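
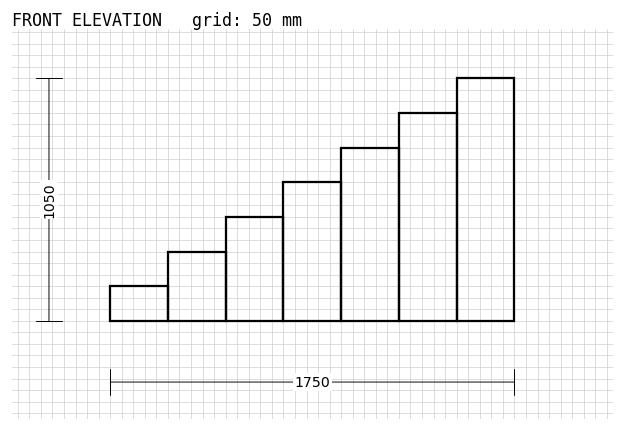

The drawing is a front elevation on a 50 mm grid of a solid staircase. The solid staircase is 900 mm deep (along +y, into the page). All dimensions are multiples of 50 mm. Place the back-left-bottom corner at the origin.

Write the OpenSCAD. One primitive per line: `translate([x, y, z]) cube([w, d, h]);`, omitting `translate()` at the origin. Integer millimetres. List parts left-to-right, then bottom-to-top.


cube([250, 900, 150]);
translate([250, 0, 0]) cube([250, 900, 300]);
translate([500, 0, 0]) cube([250, 900, 450]);
translate([750, 0, 0]) cube([250, 900, 600]);
translate([1000, 0, 0]) cube([250, 900, 750]);
translate([1250, 0, 0]) cube([250, 900, 900]);
translate([1500, 0, 0]) cube([250, 900, 1050]);


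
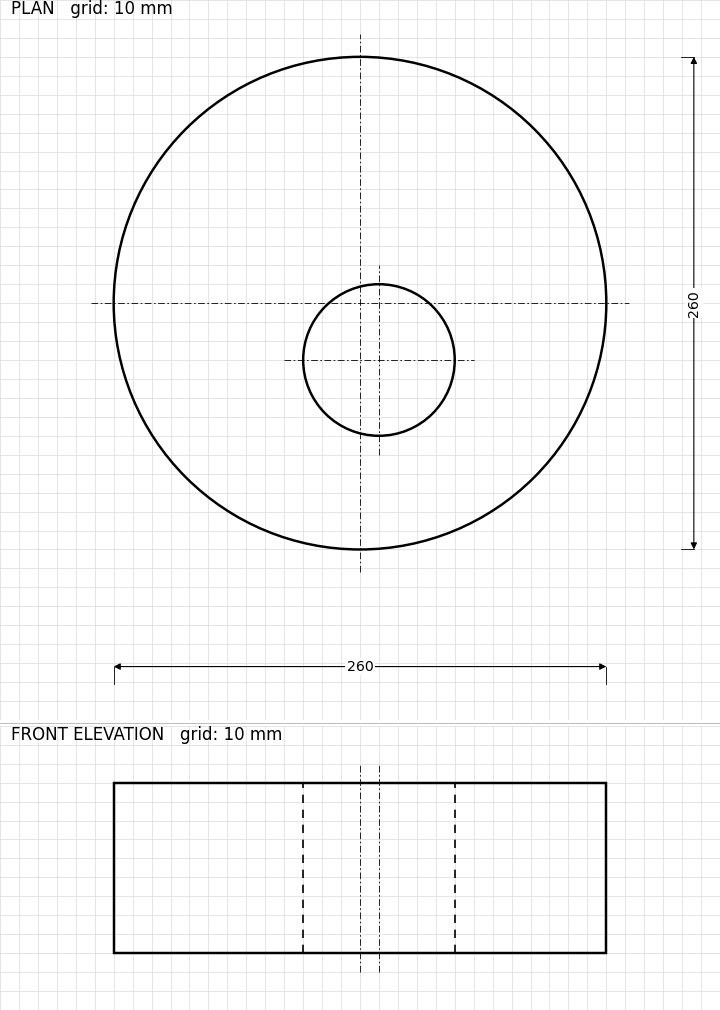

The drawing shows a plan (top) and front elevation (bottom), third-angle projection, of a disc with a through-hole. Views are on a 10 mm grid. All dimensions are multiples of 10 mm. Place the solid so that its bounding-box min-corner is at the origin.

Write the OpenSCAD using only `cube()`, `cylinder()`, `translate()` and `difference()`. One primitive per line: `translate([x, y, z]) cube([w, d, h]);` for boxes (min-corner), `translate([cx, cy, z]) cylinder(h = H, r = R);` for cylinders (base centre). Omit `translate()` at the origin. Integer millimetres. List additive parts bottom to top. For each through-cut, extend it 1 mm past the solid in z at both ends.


difference() {
  translate([130, 130, 0]) cylinder(h = 90, r = 130);
  translate([140, 100, -1]) cylinder(h = 92, r = 40);
}


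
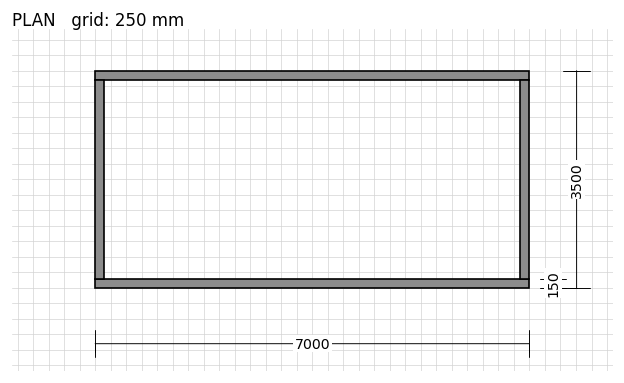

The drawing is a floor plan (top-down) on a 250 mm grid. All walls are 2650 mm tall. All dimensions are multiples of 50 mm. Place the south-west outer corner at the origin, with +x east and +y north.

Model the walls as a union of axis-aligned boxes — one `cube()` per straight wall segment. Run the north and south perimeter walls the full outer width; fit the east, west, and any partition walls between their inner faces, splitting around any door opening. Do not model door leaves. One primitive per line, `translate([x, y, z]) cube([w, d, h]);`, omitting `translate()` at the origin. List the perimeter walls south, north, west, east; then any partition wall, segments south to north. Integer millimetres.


cube([7000, 150, 2650]);
translate([0, 3350, 0]) cube([7000, 150, 2650]);
translate([0, 150, 0]) cube([150, 3200, 2650]);
translate([6850, 150, 0]) cube([150, 3200, 2650]);


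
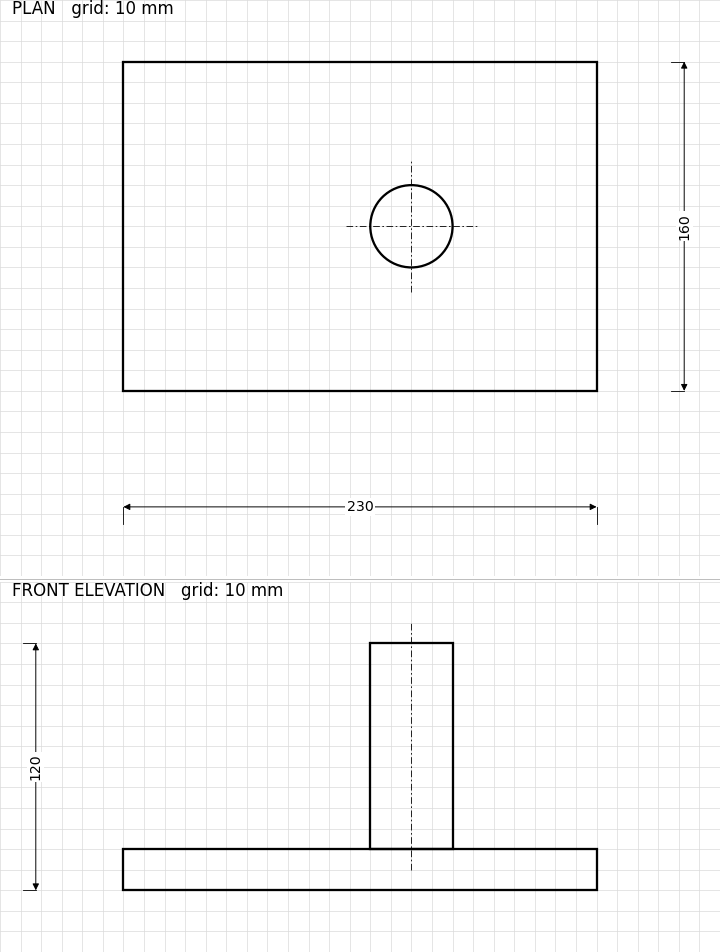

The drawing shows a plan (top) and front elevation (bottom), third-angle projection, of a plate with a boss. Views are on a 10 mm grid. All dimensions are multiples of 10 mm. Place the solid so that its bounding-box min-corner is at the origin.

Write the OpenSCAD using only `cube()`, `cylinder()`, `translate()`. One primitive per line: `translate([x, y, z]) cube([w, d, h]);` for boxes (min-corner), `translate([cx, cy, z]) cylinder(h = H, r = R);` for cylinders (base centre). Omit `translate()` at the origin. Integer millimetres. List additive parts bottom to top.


cube([230, 160, 20]);
translate([140, 80, 20]) cylinder(h = 100, r = 20);


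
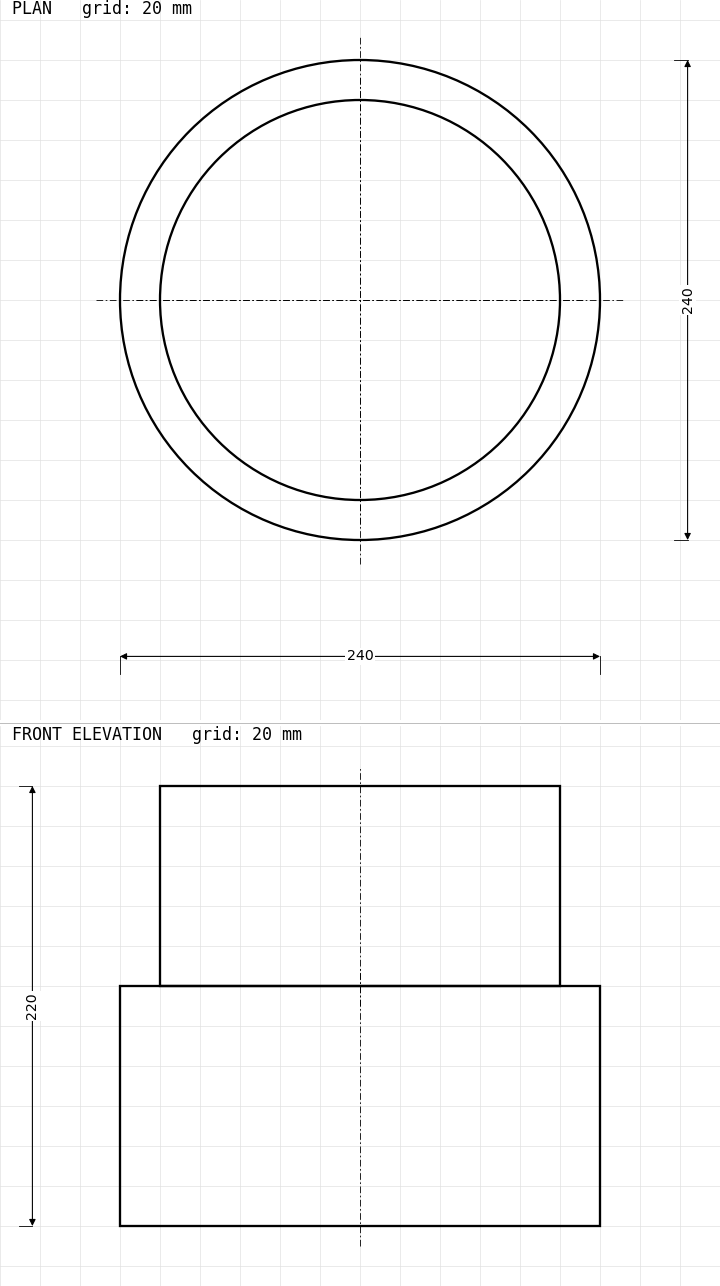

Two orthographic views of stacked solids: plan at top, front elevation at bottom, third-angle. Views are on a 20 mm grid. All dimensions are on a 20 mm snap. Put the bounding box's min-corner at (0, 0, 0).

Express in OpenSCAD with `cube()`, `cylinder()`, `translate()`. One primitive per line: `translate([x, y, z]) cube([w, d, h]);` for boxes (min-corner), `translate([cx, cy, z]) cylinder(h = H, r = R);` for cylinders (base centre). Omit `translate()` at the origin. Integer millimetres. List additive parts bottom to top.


translate([120, 120, 0]) cylinder(h = 120, r = 120);
translate([120, 120, 120]) cylinder(h = 100, r = 100);


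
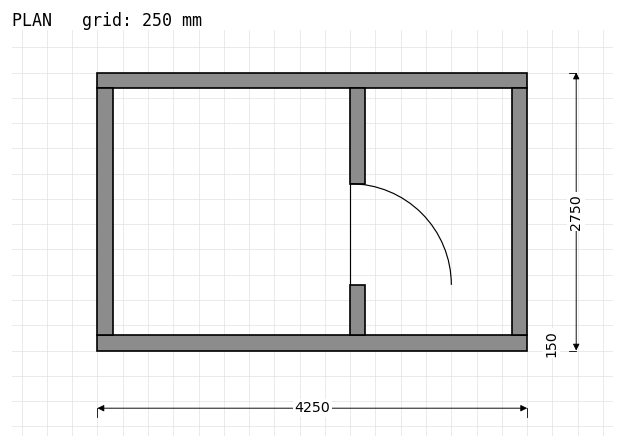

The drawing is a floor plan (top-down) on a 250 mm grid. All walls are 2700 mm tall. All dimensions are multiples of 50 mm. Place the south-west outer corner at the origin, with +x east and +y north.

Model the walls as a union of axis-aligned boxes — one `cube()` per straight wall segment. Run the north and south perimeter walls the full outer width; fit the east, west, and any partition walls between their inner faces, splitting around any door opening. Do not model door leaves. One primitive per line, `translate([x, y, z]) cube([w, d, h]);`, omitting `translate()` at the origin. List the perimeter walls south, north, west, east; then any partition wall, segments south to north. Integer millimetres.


cube([4250, 150, 2700]);
translate([0, 2600, 0]) cube([4250, 150, 2700]);
translate([0, 150, 0]) cube([150, 2450, 2700]);
translate([4100, 150, 0]) cube([150, 2450, 2700]);
translate([2500, 150, 0]) cube([150, 500, 2700]);
translate([2500, 1650, 0]) cube([150, 950, 2700]);


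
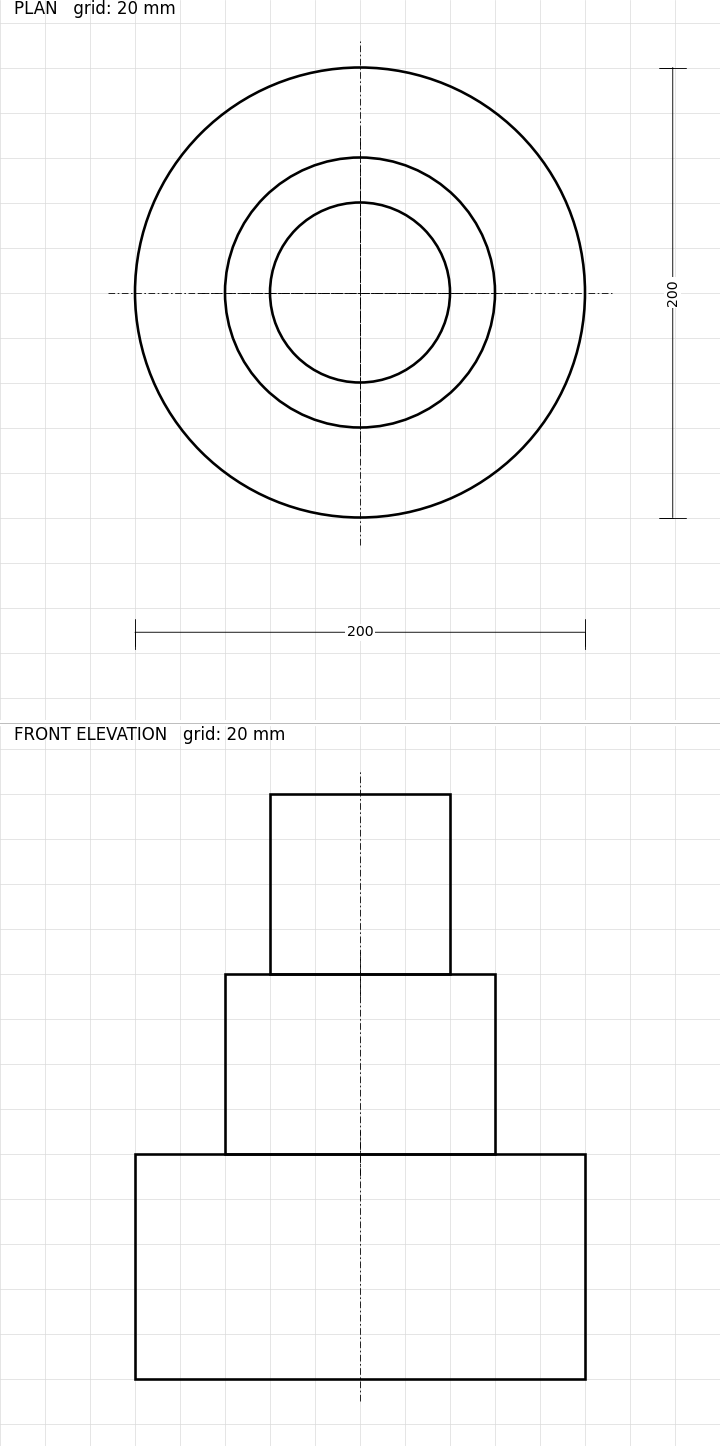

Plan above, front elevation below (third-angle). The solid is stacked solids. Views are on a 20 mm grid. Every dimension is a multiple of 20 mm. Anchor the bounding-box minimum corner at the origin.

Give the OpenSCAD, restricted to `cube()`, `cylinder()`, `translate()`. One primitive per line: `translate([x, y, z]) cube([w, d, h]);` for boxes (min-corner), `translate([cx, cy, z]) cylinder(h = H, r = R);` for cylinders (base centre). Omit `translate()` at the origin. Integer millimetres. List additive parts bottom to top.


translate([100, 100, 0]) cylinder(h = 100, r = 100);
translate([100, 100, 100]) cylinder(h = 80, r = 60);
translate([100, 100, 180]) cylinder(h = 80, r = 40);


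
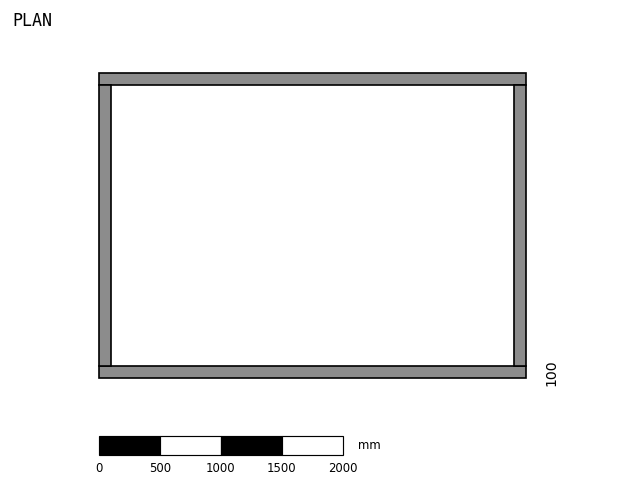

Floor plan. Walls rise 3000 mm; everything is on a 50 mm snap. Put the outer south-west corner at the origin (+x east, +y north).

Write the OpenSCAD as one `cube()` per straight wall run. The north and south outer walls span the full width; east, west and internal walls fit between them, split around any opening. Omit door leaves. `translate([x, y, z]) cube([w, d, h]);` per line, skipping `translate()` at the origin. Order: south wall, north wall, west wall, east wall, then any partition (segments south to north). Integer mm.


cube([3500, 100, 3000]);
translate([0, 2400, 0]) cube([3500, 100, 3000]);
translate([0, 100, 0]) cube([100, 2300, 3000]);
translate([3400, 100, 0]) cube([100, 2300, 3000]);


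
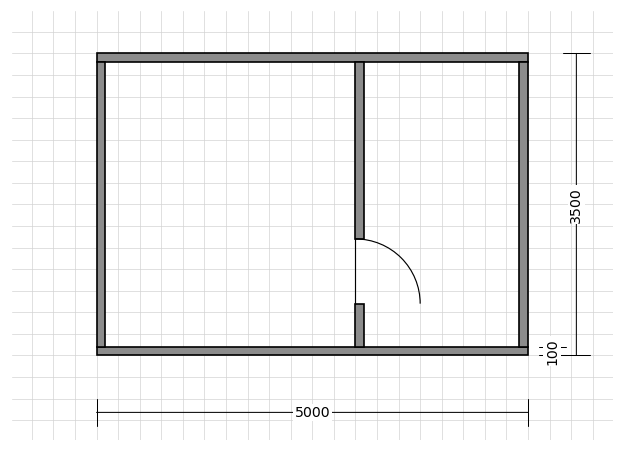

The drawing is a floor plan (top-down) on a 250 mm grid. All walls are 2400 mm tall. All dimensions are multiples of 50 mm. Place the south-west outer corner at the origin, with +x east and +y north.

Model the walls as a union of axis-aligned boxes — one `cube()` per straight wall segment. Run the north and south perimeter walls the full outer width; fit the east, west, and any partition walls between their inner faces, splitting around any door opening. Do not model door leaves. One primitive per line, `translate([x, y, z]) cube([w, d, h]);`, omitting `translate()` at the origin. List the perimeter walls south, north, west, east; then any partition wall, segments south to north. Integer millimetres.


cube([5000, 100, 2400]);
translate([0, 3400, 0]) cube([5000, 100, 2400]);
translate([0, 100, 0]) cube([100, 3300, 2400]);
translate([4900, 100, 0]) cube([100, 3300, 2400]);
translate([3000, 100, 0]) cube([100, 500, 2400]);
translate([3000, 1350, 0]) cube([100, 2050, 2400]);


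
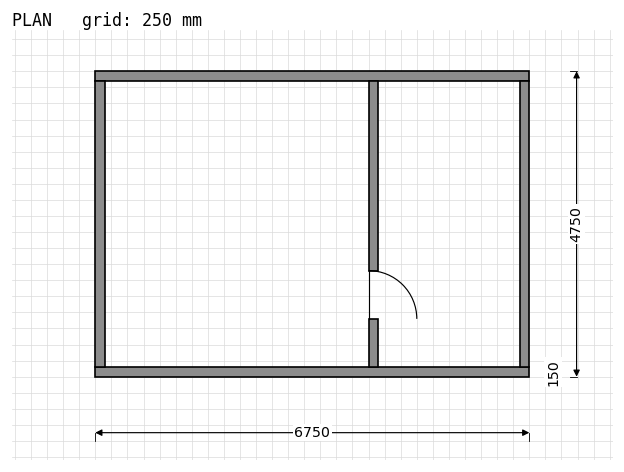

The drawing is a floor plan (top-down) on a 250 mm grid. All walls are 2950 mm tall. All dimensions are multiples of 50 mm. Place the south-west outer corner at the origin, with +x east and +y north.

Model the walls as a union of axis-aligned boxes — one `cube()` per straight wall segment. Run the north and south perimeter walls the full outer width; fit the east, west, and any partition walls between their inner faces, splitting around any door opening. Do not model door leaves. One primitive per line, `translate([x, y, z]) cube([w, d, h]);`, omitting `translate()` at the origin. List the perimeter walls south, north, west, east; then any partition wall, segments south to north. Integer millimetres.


cube([6750, 150, 2950]);
translate([0, 4600, 0]) cube([6750, 150, 2950]);
translate([0, 150, 0]) cube([150, 4450, 2950]);
translate([6600, 150, 0]) cube([150, 4450, 2950]);
translate([4250, 150, 0]) cube([150, 750, 2950]);
translate([4250, 1650, 0]) cube([150, 2950, 2950]);


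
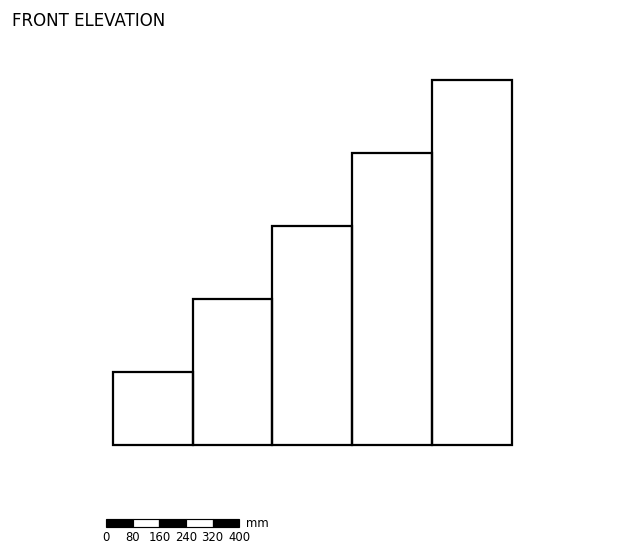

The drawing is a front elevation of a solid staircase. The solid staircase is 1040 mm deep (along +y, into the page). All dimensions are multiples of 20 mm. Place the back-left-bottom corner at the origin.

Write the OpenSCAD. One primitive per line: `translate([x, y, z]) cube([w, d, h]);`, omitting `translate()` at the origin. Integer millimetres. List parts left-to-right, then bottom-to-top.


cube([240, 1040, 220]);
translate([240, 0, 0]) cube([240, 1040, 440]);
translate([480, 0, 0]) cube([240, 1040, 660]);
translate([720, 0, 0]) cube([240, 1040, 880]);
translate([960, 0, 0]) cube([240, 1040, 1100]);


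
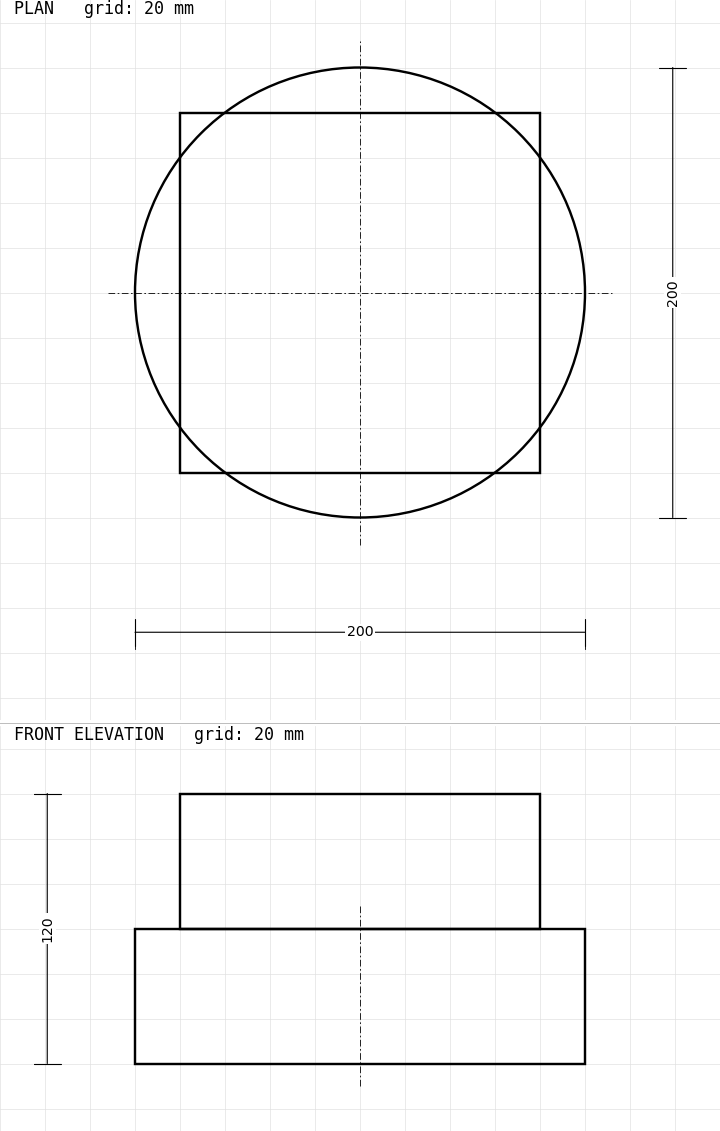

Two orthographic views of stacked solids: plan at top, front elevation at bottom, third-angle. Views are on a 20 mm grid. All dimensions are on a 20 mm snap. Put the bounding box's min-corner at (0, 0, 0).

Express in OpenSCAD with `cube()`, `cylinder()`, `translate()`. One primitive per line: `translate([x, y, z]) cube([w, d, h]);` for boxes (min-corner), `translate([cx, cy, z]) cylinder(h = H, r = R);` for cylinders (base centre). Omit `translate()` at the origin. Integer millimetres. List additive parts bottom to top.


translate([100, 100, 0]) cylinder(h = 60, r = 100);
translate([20, 20, 60]) cube([160, 160, 60]);


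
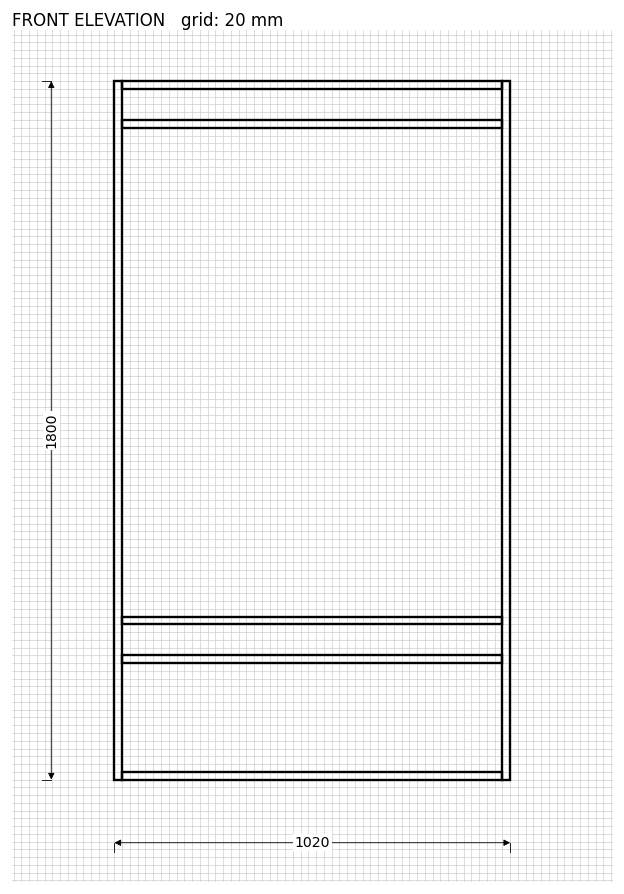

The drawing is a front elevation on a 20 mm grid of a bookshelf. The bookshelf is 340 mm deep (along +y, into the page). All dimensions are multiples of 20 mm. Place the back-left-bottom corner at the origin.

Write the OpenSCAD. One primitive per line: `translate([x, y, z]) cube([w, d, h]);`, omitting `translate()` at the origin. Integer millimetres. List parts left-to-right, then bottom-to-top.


cube([20, 340, 1800]);
translate([20, 0, 0]) cube([980, 340, 20]);
translate([20, 0, 300]) cube([980, 340, 20]);
translate([20, 0, 400]) cube([980, 340, 20]);
translate([20, 0, 1680]) cube([980, 340, 20]);
translate([20, 0, 1780]) cube([980, 340, 20]);
translate([1000, 0, 0]) cube([20, 340, 1800]);


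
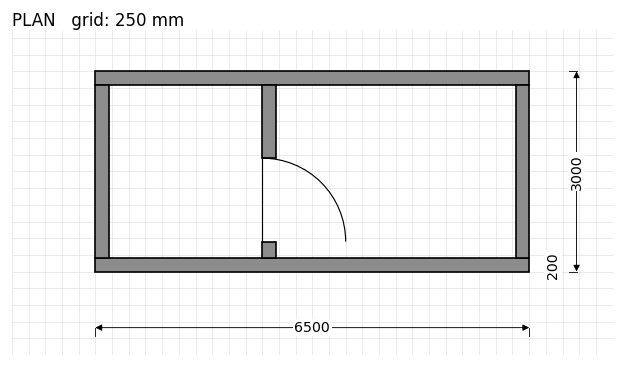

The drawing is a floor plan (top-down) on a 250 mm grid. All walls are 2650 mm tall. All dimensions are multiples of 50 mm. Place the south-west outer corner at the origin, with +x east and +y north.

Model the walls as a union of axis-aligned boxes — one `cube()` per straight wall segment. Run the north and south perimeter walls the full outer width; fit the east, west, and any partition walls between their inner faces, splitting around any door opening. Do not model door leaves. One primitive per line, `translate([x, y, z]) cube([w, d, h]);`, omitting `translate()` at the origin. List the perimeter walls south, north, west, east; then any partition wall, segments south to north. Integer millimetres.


cube([6500, 200, 2650]);
translate([0, 2800, 0]) cube([6500, 200, 2650]);
translate([0, 200, 0]) cube([200, 2600, 2650]);
translate([6300, 200, 0]) cube([200, 2600, 2650]);
translate([2500, 200, 0]) cube([200, 250, 2650]);
translate([2500, 1700, 0]) cube([200, 1100, 2650]);


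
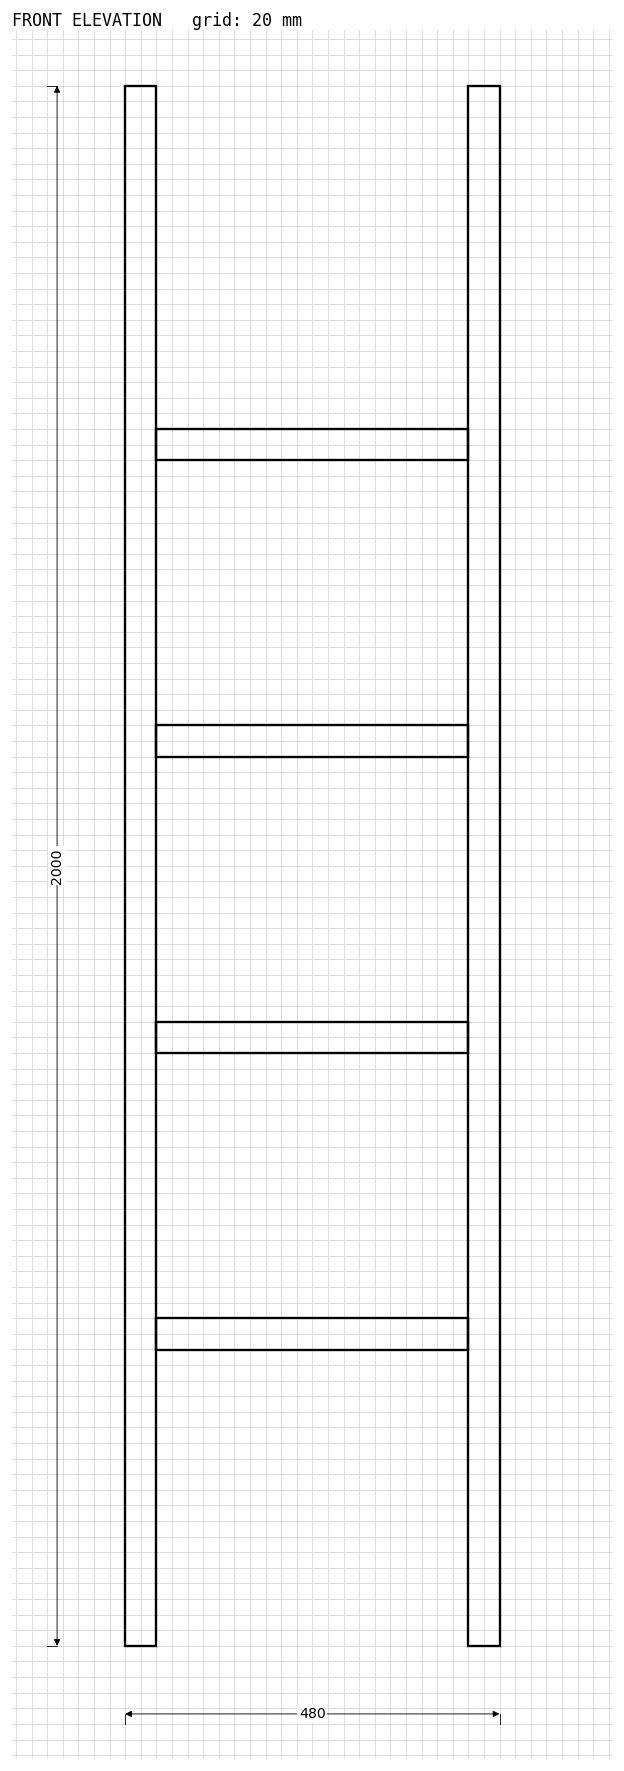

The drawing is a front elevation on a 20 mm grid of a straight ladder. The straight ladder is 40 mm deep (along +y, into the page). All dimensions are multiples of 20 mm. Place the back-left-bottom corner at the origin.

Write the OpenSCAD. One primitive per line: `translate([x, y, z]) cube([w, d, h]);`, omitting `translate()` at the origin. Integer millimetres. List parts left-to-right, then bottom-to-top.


cube([40, 40, 2000]);
translate([40, 0, 380]) cube([400, 40, 40]);
translate([40, 0, 760]) cube([400, 40, 40]);
translate([40, 0, 1140]) cube([400, 40, 40]);
translate([40, 0, 1520]) cube([400, 40, 40]);
translate([440, 0, 0]) cube([40, 40, 2000]);


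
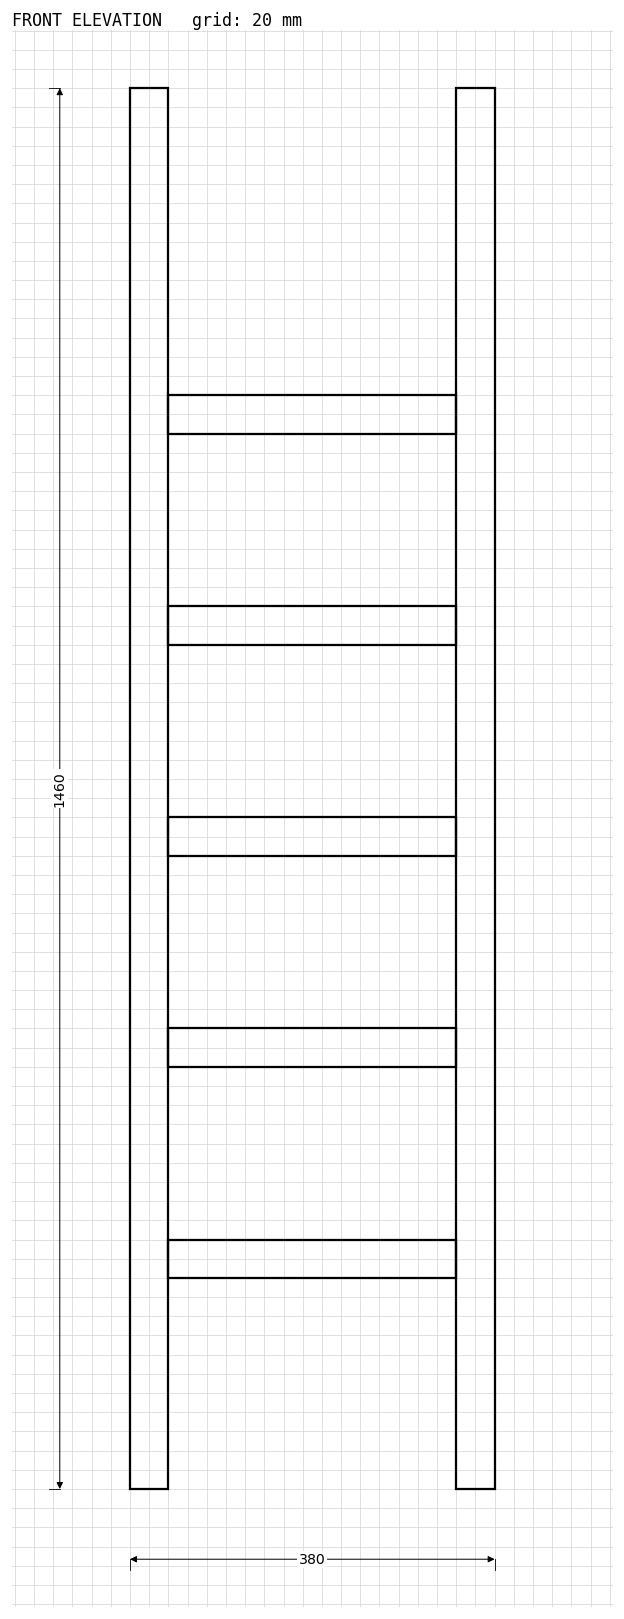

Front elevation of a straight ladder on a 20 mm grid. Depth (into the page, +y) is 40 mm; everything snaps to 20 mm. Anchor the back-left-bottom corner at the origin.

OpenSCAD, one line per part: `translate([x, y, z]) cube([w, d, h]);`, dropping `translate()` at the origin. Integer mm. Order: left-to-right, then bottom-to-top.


cube([40, 40, 1460]);
translate([40, 0, 220]) cube([300, 40, 40]);
translate([40, 0, 440]) cube([300, 40, 40]);
translate([40, 0, 660]) cube([300, 40, 40]);
translate([40, 0, 880]) cube([300, 40, 40]);
translate([40, 0, 1100]) cube([300, 40, 40]);
translate([340, 0, 0]) cube([40, 40, 1460]);


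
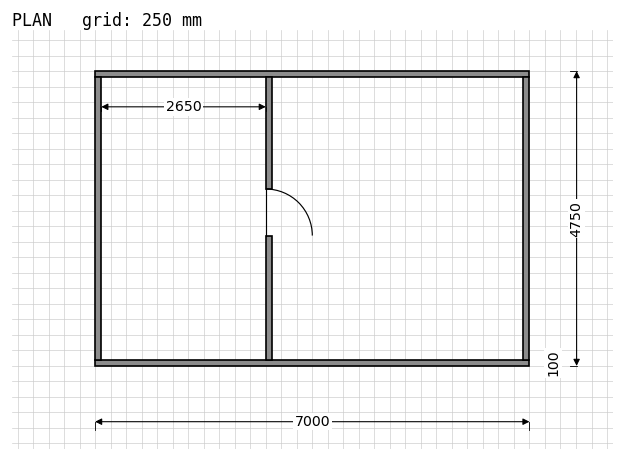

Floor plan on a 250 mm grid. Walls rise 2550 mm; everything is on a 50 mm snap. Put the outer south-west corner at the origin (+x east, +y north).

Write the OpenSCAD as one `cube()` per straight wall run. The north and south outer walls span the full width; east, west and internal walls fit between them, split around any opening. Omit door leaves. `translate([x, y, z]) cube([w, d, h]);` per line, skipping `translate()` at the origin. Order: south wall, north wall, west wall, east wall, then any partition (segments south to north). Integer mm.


cube([7000, 100, 2550]);
translate([0, 4650, 0]) cube([7000, 100, 2550]);
translate([0, 100, 0]) cube([100, 4550, 2550]);
translate([6900, 100, 0]) cube([100, 4550, 2550]);
translate([2750, 100, 0]) cube([100, 2000, 2550]);
translate([2750, 2850, 0]) cube([100, 1800, 2550]);


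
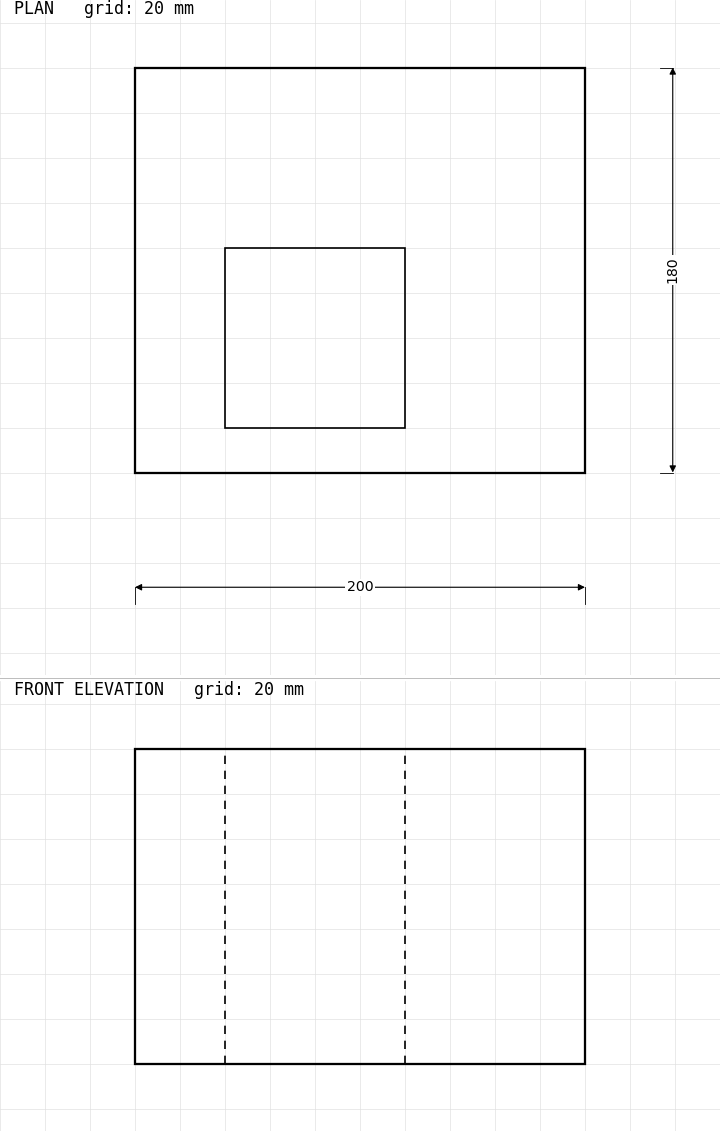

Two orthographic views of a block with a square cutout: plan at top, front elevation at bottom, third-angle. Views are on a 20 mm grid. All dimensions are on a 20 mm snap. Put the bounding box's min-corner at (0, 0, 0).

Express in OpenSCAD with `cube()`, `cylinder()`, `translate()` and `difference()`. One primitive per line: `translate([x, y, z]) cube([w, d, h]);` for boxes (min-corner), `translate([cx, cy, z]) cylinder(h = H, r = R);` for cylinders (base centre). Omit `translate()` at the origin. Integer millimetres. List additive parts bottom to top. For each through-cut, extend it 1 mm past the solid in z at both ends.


difference() {
  cube([200, 180, 140]);
  translate([40, 20, -1]) cube([80, 80, 142]);
}


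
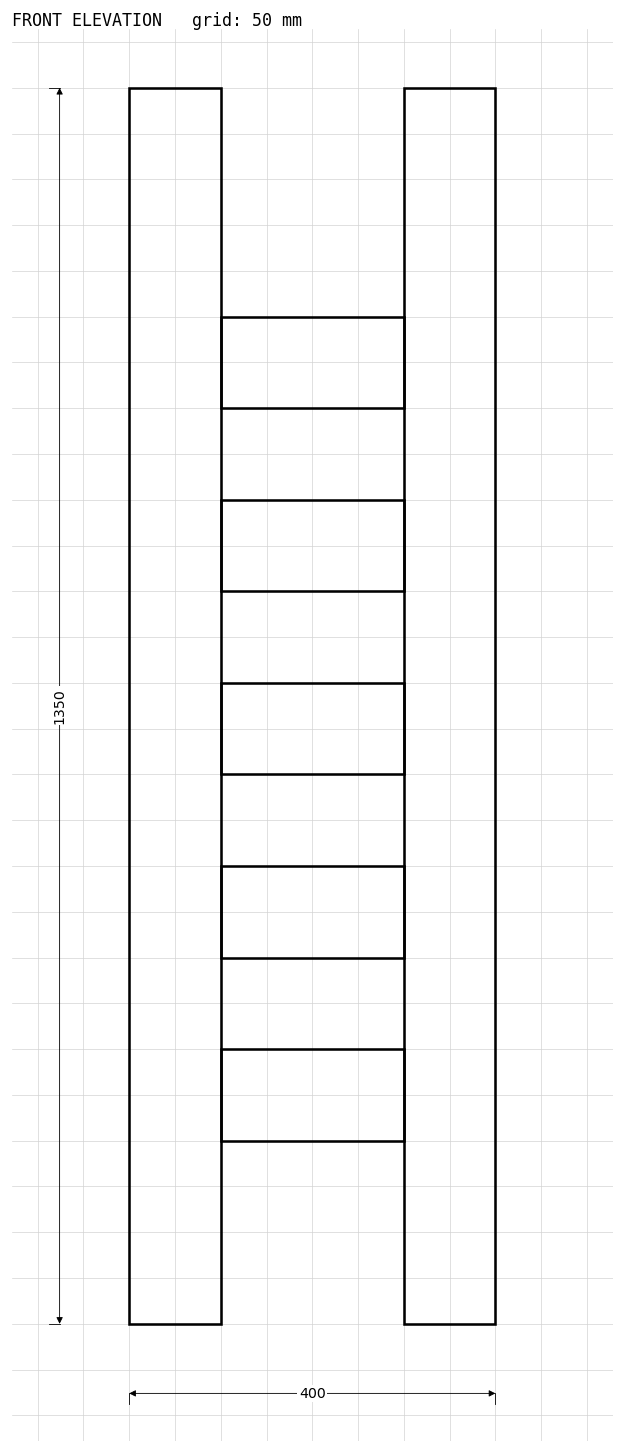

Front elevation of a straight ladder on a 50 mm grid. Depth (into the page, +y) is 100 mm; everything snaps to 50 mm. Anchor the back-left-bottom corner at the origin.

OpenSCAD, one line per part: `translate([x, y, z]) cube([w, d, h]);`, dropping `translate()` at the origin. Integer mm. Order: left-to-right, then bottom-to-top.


cube([100, 100, 1350]);
translate([100, 0, 200]) cube([200, 100, 100]);
translate([100, 0, 400]) cube([200, 100, 100]);
translate([100, 0, 600]) cube([200, 100, 100]);
translate([100, 0, 800]) cube([200, 100, 100]);
translate([100, 0, 1000]) cube([200, 100, 100]);
translate([300, 0, 0]) cube([100, 100, 1350]);


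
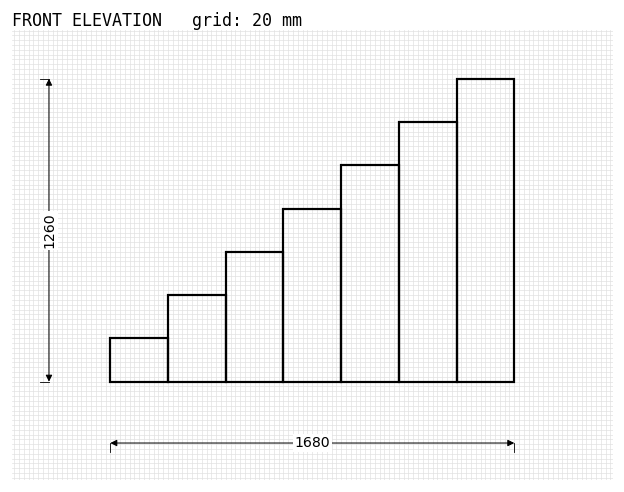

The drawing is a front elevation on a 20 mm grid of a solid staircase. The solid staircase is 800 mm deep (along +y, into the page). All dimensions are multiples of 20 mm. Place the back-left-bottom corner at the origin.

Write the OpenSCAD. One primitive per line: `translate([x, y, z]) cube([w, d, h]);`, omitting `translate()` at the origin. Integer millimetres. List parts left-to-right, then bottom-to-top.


cube([240, 800, 180]);
translate([240, 0, 0]) cube([240, 800, 360]);
translate([480, 0, 0]) cube([240, 800, 540]);
translate([720, 0, 0]) cube([240, 800, 720]);
translate([960, 0, 0]) cube([240, 800, 900]);
translate([1200, 0, 0]) cube([240, 800, 1080]);
translate([1440, 0, 0]) cube([240, 800, 1260]);


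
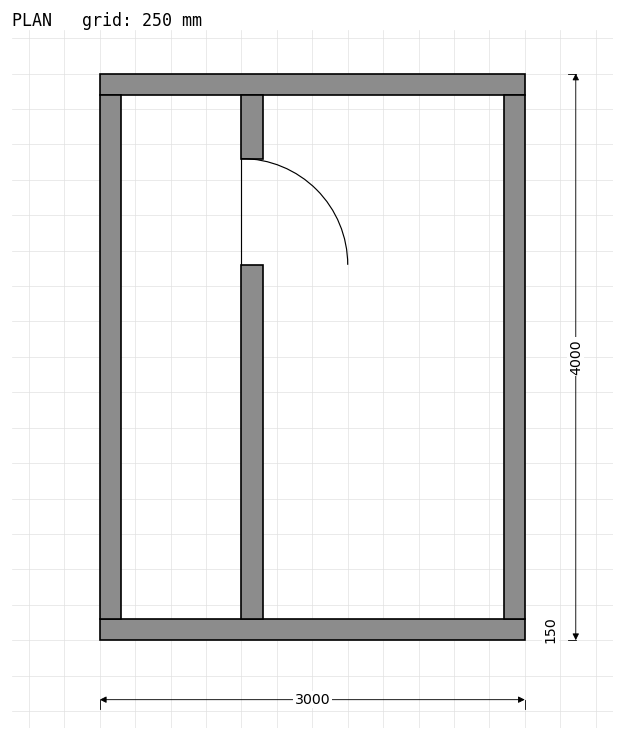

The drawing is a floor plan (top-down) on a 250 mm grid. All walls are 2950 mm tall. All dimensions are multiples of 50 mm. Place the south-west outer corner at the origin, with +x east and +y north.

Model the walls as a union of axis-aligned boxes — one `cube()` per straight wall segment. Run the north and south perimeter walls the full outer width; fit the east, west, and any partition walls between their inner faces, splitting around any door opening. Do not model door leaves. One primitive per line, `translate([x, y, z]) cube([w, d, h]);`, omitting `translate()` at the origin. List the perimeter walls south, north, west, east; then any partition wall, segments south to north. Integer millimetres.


cube([3000, 150, 2950]);
translate([0, 3850, 0]) cube([3000, 150, 2950]);
translate([0, 150, 0]) cube([150, 3700, 2950]);
translate([2850, 150, 0]) cube([150, 3700, 2950]);
translate([1000, 150, 0]) cube([150, 2500, 2950]);
translate([1000, 3400, 0]) cube([150, 450, 2950]);


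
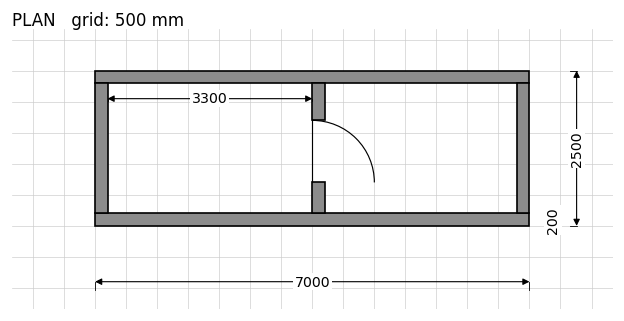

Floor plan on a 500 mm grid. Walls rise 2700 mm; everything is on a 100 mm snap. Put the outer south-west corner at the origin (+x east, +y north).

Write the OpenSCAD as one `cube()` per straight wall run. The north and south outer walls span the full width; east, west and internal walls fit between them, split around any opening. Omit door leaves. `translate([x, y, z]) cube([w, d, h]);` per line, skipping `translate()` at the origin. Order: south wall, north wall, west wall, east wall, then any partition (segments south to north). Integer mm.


cube([7000, 200, 2700]);
translate([0, 2300, 0]) cube([7000, 200, 2700]);
translate([0, 200, 0]) cube([200, 2100, 2700]);
translate([6800, 200, 0]) cube([200, 2100, 2700]);
translate([3500, 200, 0]) cube([200, 500, 2700]);
translate([3500, 1700, 0]) cube([200, 600, 2700]);


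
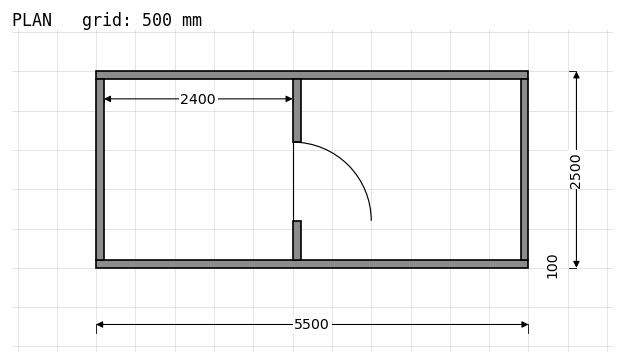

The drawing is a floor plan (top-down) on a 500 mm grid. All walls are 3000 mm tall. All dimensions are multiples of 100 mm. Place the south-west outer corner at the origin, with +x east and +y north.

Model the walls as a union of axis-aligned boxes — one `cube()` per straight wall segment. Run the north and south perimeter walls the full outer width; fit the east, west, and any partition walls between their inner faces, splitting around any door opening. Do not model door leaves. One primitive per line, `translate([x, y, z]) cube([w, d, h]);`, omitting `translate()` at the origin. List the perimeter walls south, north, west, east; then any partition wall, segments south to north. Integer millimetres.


cube([5500, 100, 3000]);
translate([0, 2400, 0]) cube([5500, 100, 3000]);
translate([0, 100, 0]) cube([100, 2300, 3000]);
translate([5400, 100, 0]) cube([100, 2300, 3000]);
translate([2500, 100, 0]) cube([100, 500, 3000]);
translate([2500, 1600, 0]) cube([100, 800, 3000]);


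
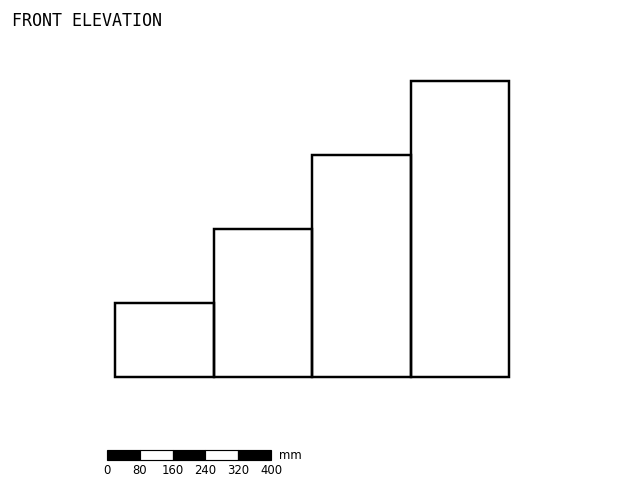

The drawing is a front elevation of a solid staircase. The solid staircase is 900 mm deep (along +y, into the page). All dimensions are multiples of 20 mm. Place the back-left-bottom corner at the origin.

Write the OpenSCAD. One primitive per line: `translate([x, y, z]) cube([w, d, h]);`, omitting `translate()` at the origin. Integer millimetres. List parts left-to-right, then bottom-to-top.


cube([240, 900, 180]);
translate([240, 0, 0]) cube([240, 900, 360]);
translate([480, 0, 0]) cube([240, 900, 540]);
translate([720, 0, 0]) cube([240, 900, 720]);


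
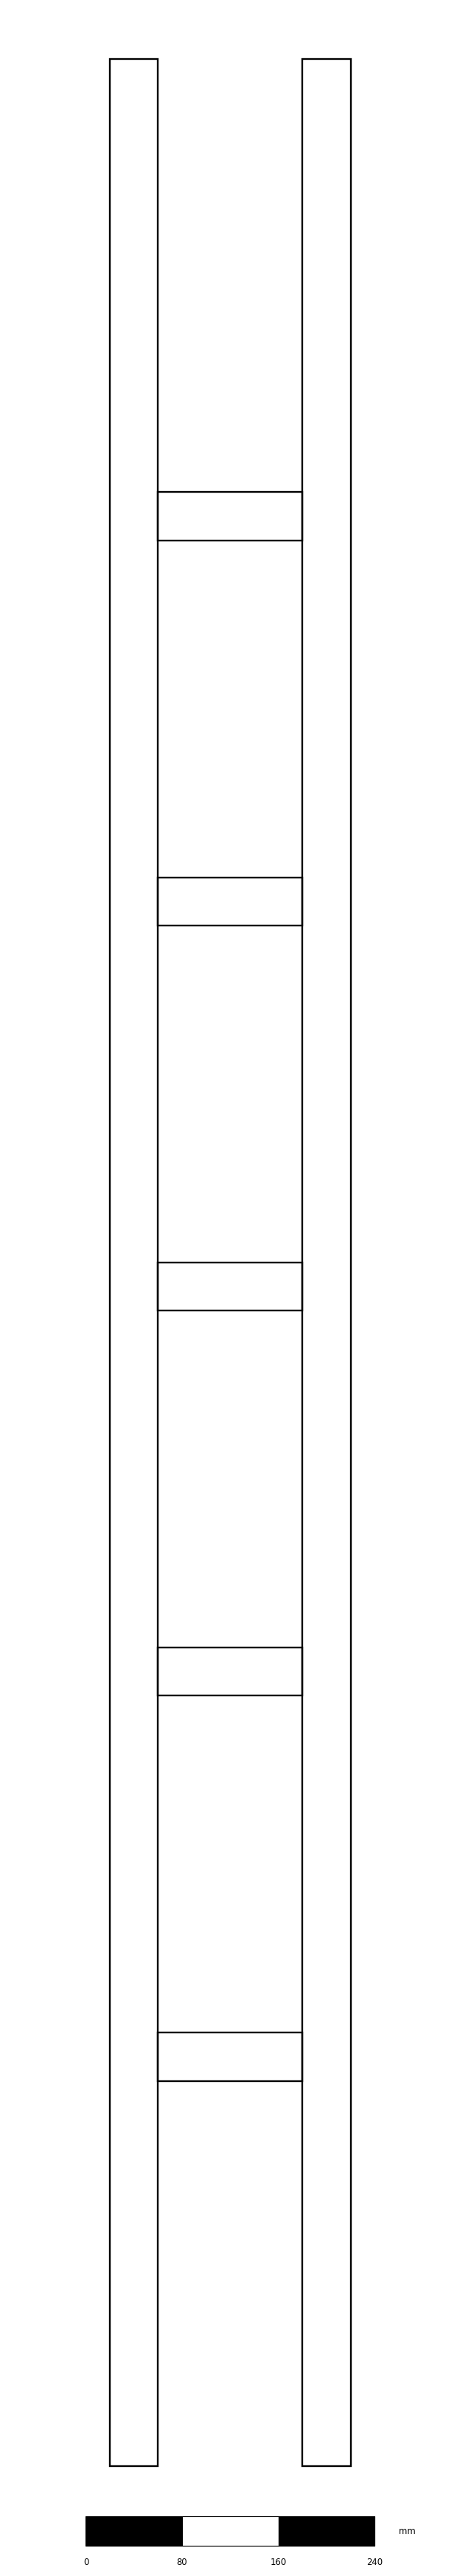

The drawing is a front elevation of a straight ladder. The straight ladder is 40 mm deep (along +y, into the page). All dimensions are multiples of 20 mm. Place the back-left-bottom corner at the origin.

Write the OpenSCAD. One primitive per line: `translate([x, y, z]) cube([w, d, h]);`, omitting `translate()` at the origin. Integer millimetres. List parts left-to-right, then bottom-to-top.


cube([40, 40, 2000]);
translate([40, 0, 320]) cube([120, 40, 40]);
translate([40, 0, 640]) cube([120, 40, 40]);
translate([40, 0, 960]) cube([120, 40, 40]);
translate([40, 0, 1280]) cube([120, 40, 40]);
translate([40, 0, 1600]) cube([120, 40, 40]);
translate([160, 0, 0]) cube([40, 40, 2000]);


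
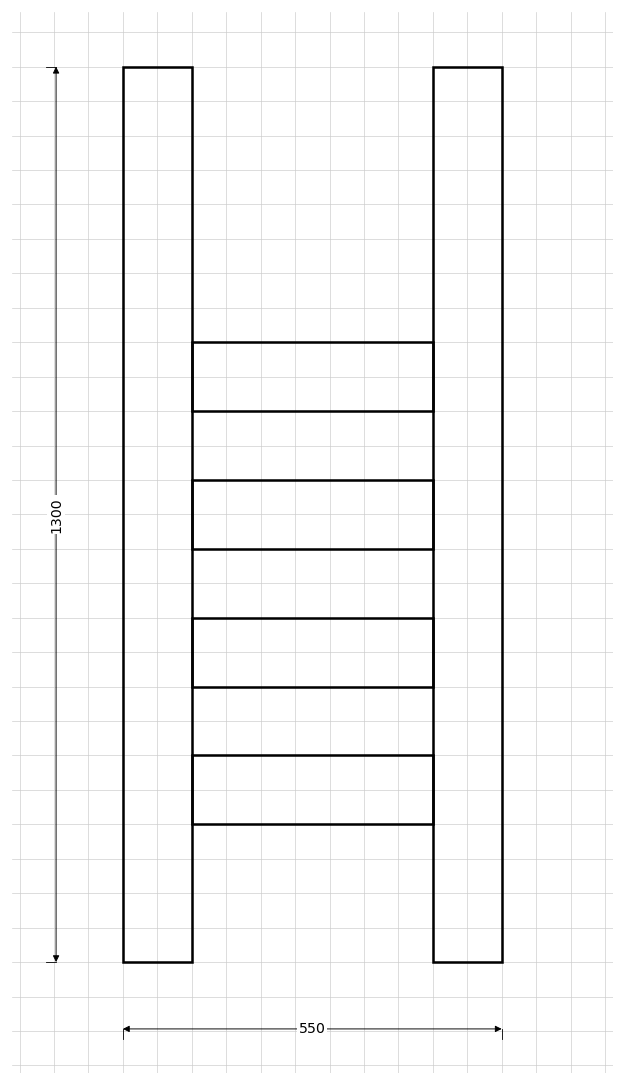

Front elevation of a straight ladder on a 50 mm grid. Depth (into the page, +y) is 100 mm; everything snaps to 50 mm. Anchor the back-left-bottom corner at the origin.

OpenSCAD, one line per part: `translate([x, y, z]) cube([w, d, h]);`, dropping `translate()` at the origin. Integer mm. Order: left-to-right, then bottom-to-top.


cube([100, 100, 1300]);
translate([100, 0, 200]) cube([350, 100, 100]);
translate([100, 0, 400]) cube([350, 100, 100]);
translate([100, 0, 600]) cube([350, 100, 100]);
translate([100, 0, 800]) cube([350, 100, 100]);
translate([450, 0, 0]) cube([100, 100, 1300]);


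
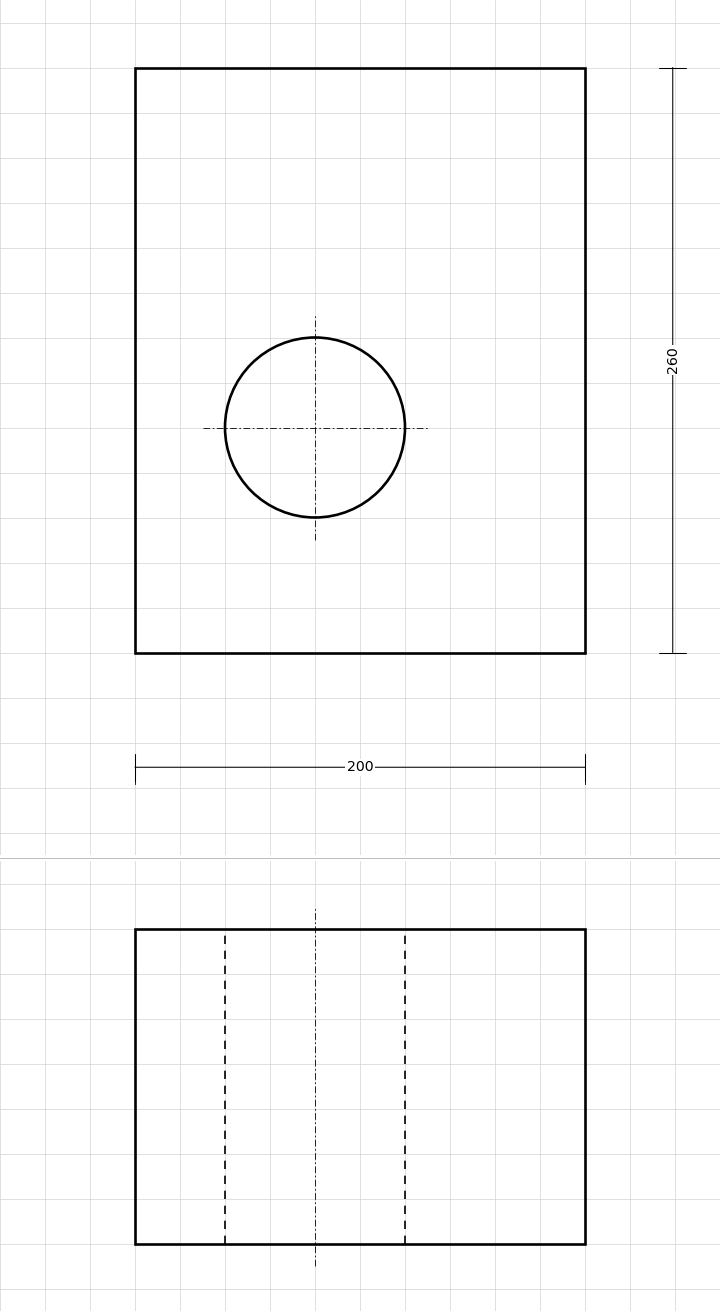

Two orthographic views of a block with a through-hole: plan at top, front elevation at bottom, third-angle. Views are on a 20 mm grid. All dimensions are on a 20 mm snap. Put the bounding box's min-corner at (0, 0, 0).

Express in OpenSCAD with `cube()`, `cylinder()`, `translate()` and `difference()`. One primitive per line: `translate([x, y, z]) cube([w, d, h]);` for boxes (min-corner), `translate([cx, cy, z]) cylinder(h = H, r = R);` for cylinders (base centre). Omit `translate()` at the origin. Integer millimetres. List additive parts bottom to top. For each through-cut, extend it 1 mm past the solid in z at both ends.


difference() {
  cube([200, 260, 140]);
  translate([80, 100, -1]) cylinder(h = 142, r = 40);
}


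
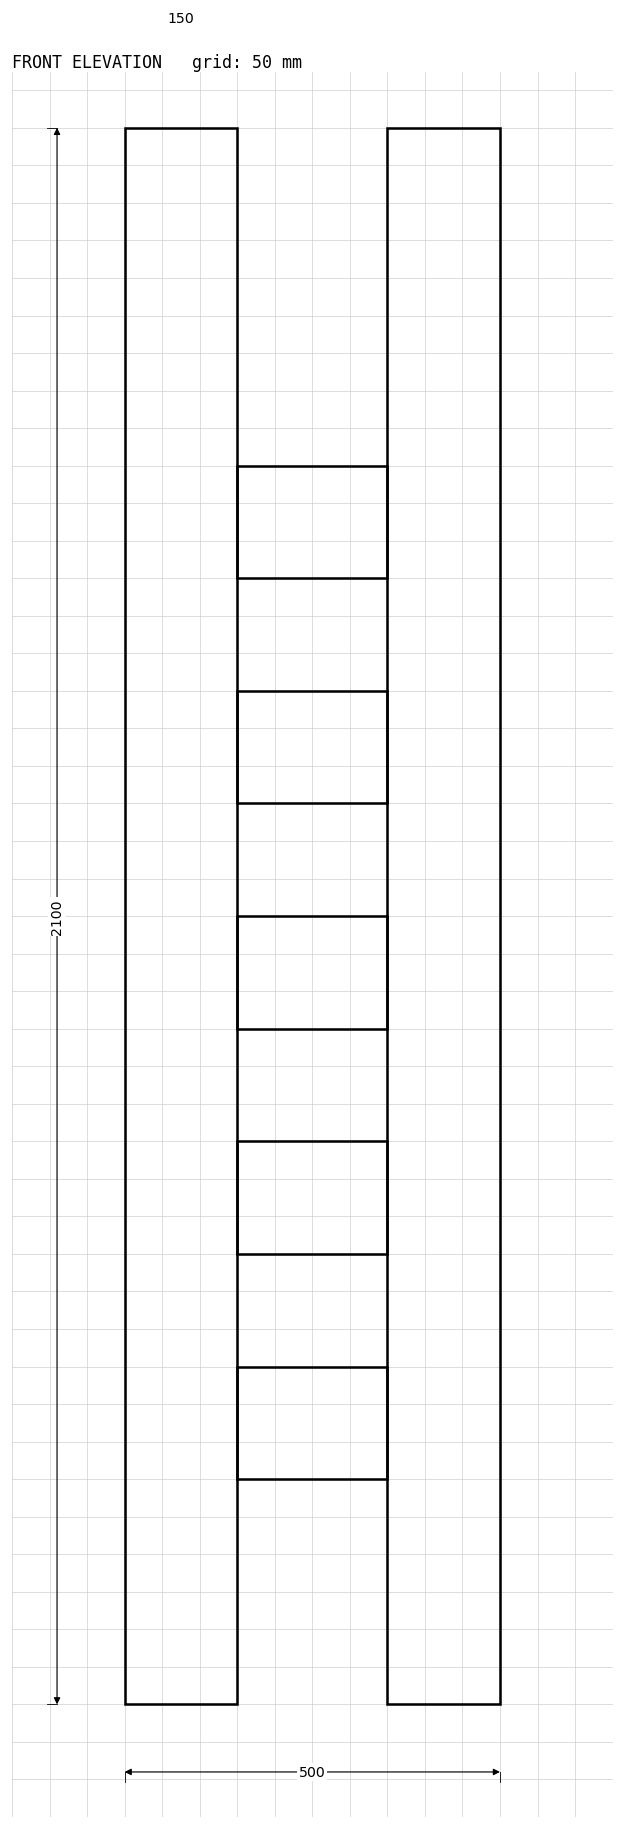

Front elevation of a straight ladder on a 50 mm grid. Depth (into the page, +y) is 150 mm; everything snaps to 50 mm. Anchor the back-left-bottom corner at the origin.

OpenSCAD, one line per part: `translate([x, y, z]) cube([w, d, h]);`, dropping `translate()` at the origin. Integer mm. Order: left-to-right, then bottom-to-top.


cube([150, 150, 2100]);
translate([150, 0, 300]) cube([200, 150, 150]);
translate([150, 0, 600]) cube([200, 150, 150]);
translate([150, 0, 900]) cube([200, 150, 150]);
translate([150, 0, 1200]) cube([200, 150, 150]);
translate([150, 0, 1500]) cube([200, 150, 150]);
translate([350, 0, 0]) cube([150, 150, 2100]);


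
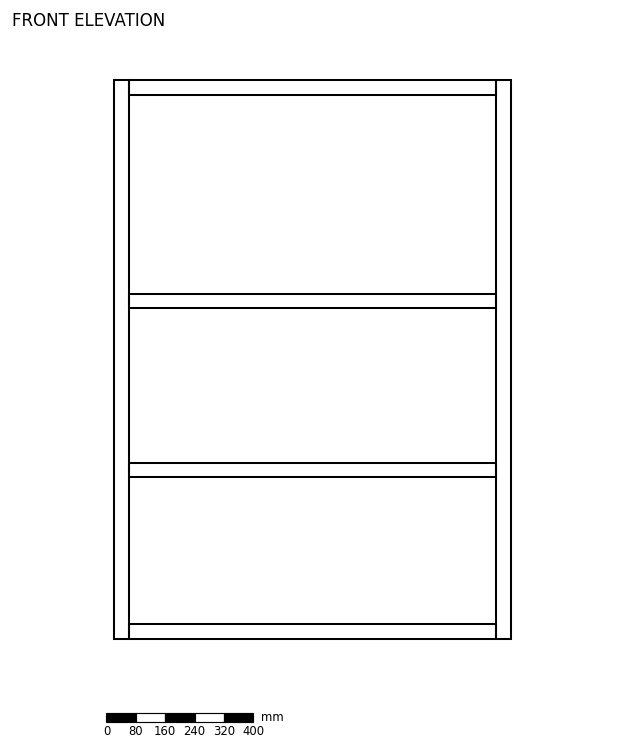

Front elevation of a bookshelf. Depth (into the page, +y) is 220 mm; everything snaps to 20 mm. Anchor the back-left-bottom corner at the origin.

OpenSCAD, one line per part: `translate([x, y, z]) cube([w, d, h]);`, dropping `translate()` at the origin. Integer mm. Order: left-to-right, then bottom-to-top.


cube([40, 220, 1520]);
translate([40, 0, 0]) cube([1000, 220, 40]);
translate([40, 0, 440]) cube([1000, 220, 40]);
translate([40, 0, 900]) cube([1000, 220, 40]);
translate([40, 0, 1480]) cube([1000, 220, 40]);
translate([1040, 0, 0]) cube([40, 220, 1520]);


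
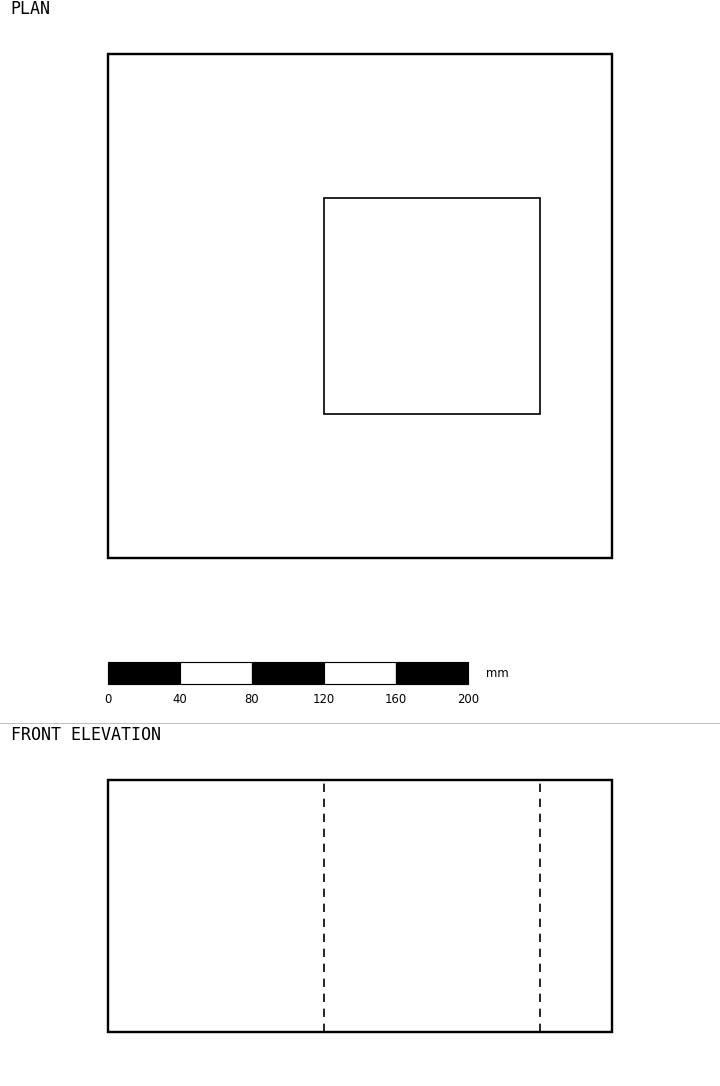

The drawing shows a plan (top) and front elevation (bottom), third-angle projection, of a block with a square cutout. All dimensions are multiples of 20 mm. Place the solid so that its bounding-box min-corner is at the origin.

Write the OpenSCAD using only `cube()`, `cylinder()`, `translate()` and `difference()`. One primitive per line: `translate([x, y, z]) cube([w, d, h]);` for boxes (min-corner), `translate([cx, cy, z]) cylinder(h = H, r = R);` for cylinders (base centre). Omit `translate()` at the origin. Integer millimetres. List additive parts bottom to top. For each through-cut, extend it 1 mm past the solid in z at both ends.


difference() {
  cube([280, 280, 140]);
  translate([120, 80, -1]) cube([120, 120, 142]);
}


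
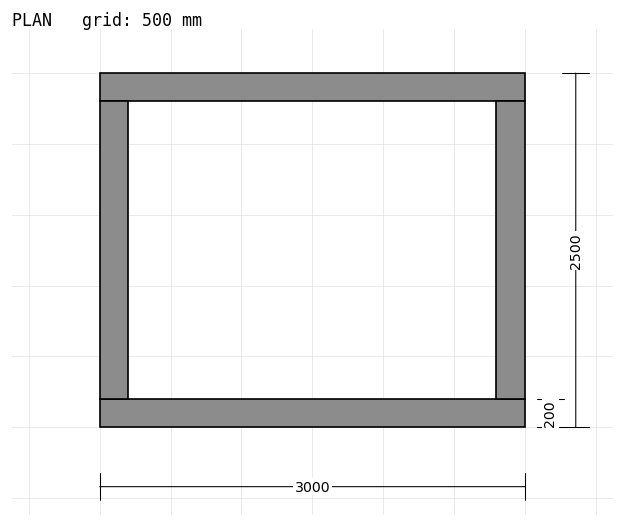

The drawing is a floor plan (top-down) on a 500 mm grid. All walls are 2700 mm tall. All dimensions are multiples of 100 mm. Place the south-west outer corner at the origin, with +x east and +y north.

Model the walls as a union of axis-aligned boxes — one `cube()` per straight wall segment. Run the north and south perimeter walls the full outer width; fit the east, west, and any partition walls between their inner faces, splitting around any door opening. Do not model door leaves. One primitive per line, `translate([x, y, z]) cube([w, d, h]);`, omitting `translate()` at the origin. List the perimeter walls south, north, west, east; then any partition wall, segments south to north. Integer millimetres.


cube([3000, 200, 2700]);
translate([0, 2300, 0]) cube([3000, 200, 2700]);
translate([0, 200, 0]) cube([200, 2100, 2700]);
translate([2800, 200, 0]) cube([200, 2100, 2700]);


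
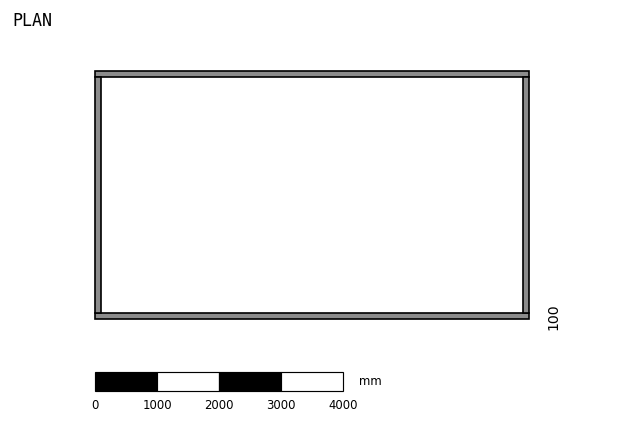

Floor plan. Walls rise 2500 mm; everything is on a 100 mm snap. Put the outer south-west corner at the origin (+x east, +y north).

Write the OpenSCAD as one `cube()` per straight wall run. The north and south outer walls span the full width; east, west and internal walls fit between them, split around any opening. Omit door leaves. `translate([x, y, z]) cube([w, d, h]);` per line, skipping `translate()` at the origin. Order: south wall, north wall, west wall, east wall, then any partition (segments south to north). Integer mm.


cube([7000, 100, 2500]);
translate([0, 3900, 0]) cube([7000, 100, 2500]);
translate([0, 100, 0]) cube([100, 3800, 2500]);
translate([6900, 100, 0]) cube([100, 3800, 2500]);


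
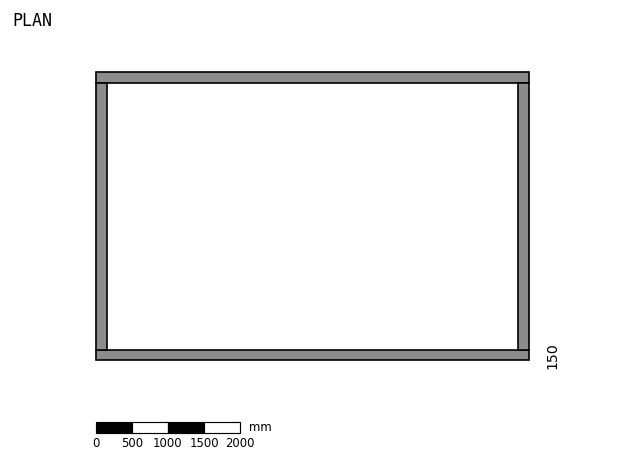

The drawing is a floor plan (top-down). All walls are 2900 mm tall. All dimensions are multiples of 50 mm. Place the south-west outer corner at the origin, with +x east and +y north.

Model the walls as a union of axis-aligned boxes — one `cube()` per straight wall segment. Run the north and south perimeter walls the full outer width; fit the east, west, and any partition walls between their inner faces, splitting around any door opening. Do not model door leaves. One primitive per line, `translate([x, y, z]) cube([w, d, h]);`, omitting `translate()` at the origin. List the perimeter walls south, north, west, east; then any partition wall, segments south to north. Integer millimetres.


cube([6000, 150, 2900]);
translate([0, 3850, 0]) cube([6000, 150, 2900]);
translate([0, 150, 0]) cube([150, 3700, 2900]);
translate([5850, 150, 0]) cube([150, 3700, 2900]);


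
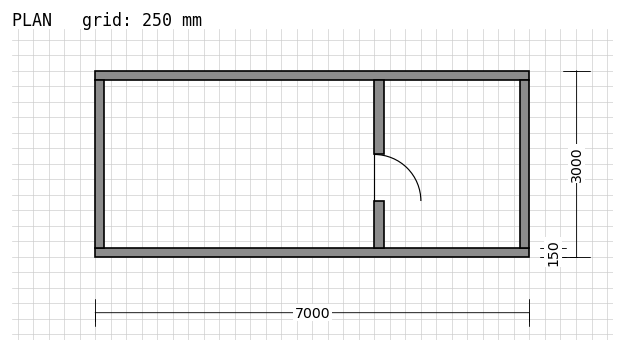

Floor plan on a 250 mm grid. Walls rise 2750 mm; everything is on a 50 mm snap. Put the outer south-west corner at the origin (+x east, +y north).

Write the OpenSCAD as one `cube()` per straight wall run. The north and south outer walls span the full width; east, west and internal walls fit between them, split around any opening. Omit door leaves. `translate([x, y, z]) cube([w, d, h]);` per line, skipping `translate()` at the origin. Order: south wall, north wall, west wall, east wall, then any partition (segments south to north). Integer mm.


cube([7000, 150, 2750]);
translate([0, 2850, 0]) cube([7000, 150, 2750]);
translate([0, 150, 0]) cube([150, 2700, 2750]);
translate([6850, 150, 0]) cube([150, 2700, 2750]);
translate([4500, 150, 0]) cube([150, 750, 2750]);
translate([4500, 1650, 0]) cube([150, 1200, 2750]);


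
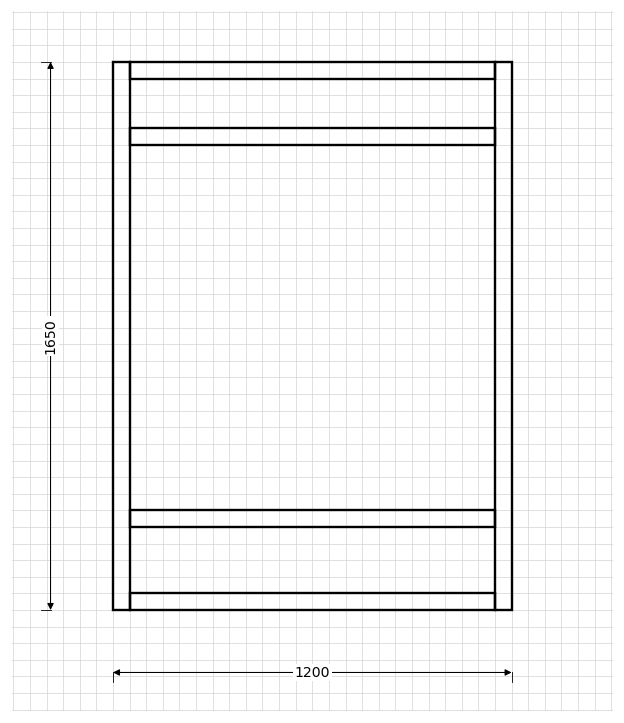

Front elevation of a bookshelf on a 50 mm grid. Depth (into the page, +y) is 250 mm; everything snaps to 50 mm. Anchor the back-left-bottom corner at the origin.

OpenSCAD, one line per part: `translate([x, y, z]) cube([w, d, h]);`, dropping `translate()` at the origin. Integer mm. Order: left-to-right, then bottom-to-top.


cube([50, 250, 1650]);
translate([50, 0, 0]) cube([1100, 250, 50]);
translate([50, 0, 250]) cube([1100, 250, 50]);
translate([50, 0, 1400]) cube([1100, 250, 50]);
translate([50, 0, 1600]) cube([1100, 250, 50]);
translate([1150, 0, 0]) cube([50, 250, 1650]);


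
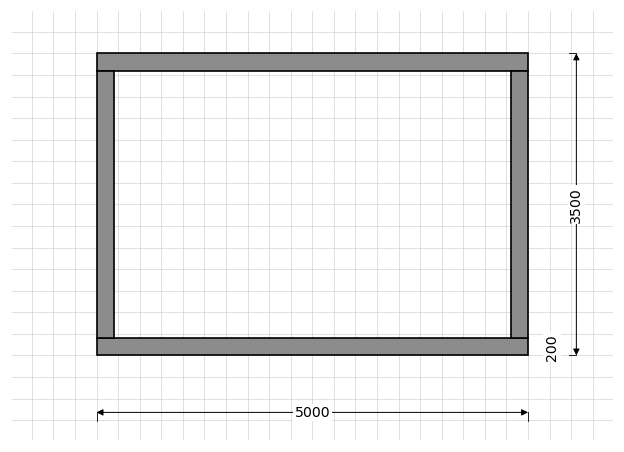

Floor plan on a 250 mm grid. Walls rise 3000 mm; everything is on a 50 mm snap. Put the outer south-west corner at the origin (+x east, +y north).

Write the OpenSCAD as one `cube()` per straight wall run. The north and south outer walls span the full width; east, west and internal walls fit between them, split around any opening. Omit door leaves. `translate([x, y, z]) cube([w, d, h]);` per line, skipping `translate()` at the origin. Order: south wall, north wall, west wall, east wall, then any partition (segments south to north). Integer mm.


cube([5000, 200, 3000]);
translate([0, 3300, 0]) cube([5000, 200, 3000]);
translate([0, 200, 0]) cube([200, 3100, 3000]);
translate([4800, 200, 0]) cube([200, 3100, 3000]);


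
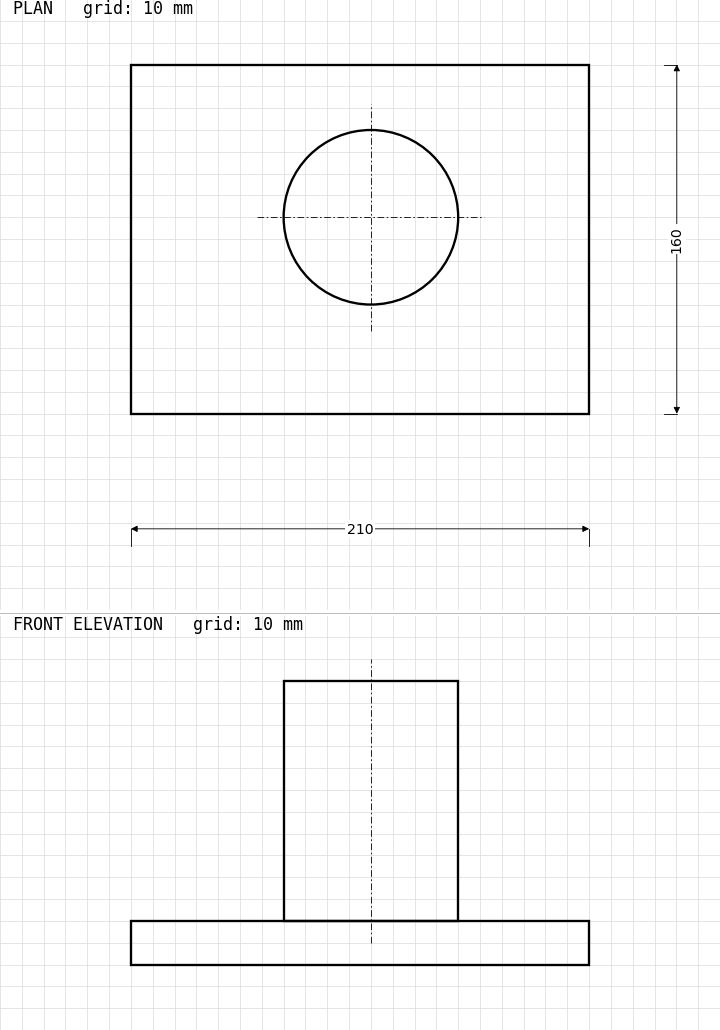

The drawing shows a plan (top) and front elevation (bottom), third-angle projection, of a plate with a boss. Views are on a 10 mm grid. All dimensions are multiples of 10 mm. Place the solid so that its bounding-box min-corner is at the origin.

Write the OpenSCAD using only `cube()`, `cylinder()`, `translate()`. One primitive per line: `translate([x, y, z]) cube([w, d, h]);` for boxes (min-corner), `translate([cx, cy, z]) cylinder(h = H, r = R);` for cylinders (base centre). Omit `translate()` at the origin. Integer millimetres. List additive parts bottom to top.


cube([210, 160, 20]);
translate([110, 90, 20]) cylinder(h = 110, r = 40);


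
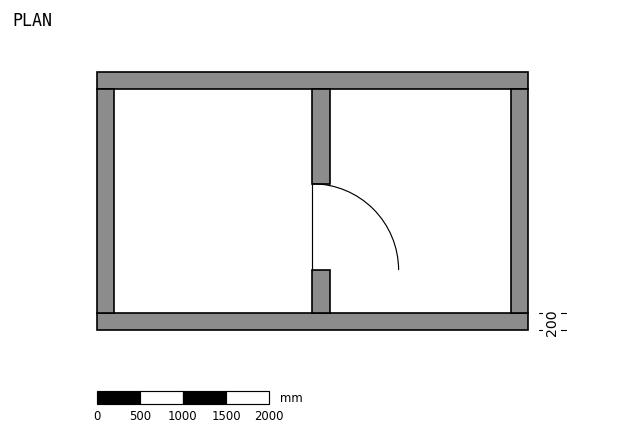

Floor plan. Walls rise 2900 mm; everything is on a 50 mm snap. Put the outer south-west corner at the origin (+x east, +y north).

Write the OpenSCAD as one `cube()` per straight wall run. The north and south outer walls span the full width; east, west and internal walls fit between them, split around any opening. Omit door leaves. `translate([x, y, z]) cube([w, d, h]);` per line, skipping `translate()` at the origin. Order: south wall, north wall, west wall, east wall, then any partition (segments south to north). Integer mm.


cube([5000, 200, 2900]);
translate([0, 2800, 0]) cube([5000, 200, 2900]);
translate([0, 200, 0]) cube([200, 2600, 2900]);
translate([4800, 200, 0]) cube([200, 2600, 2900]);
translate([2500, 200, 0]) cube([200, 500, 2900]);
translate([2500, 1700, 0]) cube([200, 1100, 2900]);
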